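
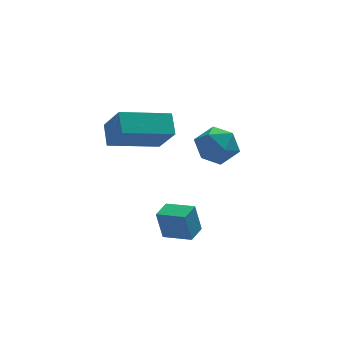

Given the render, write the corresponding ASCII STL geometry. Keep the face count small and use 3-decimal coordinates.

solid 
facet normal -0.965 -0.107 0.239
outer loop
vertex 0.165 -0.447 -1.069
vertex 0.225 0.407 -0.442
vertex -0.249 0.499 -2.317
endloop
endfacet
facet normal -0.057 -0.805 -0.591
outer loop
vertex 1.855 0.733 -2.838
vertex 0.165 -0.447 -1.069
vertex -0.249 0.499 -2.317
endloop
endfacet
facet normal -0.965 -0.107 0.239
outer loop
vertex -0.249 0.499 -2.317
vertex 0.225 0.407 -0.442
vertex -0.189 1.352 -1.691
endloop
endfacet
facet normal -0.256 0.584 -0.771
outer loop
vertex -0.189 1.352 -1.691
vertex 1.855 0.733 -2.838
vertex -0.249 0.499 -2.317
endloop
endfacet
facet normal 0.256 -0.584 0.771
outer loop
vertex 0.165 -0.447 -1.069
vertex 2.329 0.641 -0.963
vertex 0.225 0.407 -0.442
endloop
endfacet
facet normal -0.056 -0.805 -0.591
outer loop
vertex 2.269 -0.212 -1.589
vertex 0.165 -0.447 -1.069
vertex 1.855 0.733 -2.838
endloop
endfacet
facet normal 0.256 -0.584 0.771
outer loop
vertex 2.269 -0.212 -1.589
vertex 2.329 0.641 -0.963
vertex 0.165 -0.447 -1.069
endloop
endfacet
facet normal 0.057 0.805 0.590
outer loop
vertex 0.225 0.407 -0.442
vertex 2.329 0.641 -0.963
vertex -0.189 1.352 -1.691
endloop
endfacet
facet normal -0.256 0.584 -0.771
outer loop
vertex 1.915 1.587 -2.211
vertex 1.855 0.733 -2.838
vertex -0.189 1.352 -1.691
endloop
endfacet
facet normal 0.056 0.805 0.591
outer loop
vertex -0.189 1.352 -1.691
vertex 2.329 0.641 -0.963
vertex 1.915 1.587 -2.211
endloop
endfacet
facet normal 0.965 0.107 -0.239
outer loop
vertex 1.915 1.587 -2.211
vertex 2.269 -0.212 -1.589
vertex 1.855 0.733 -2.838
endloop
endfacet
facet normal 0.965 0.107 -0.239
outer loop
vertex 2.329 0.641 -0.963
vertex 2.269 -0.212 -1.589
vertex 1.915 1.587 -2.211
endloop
endfacet
facet normal 0.305 0.934 0.185
outer loop
vertex 3.344 -1.159 -1.525
vertex 3.455 -1.376 -0.611
vertex 4.174 -1.491 -1.215
endloop
endfacet
facet normal 0.474 0.739 -0.478
outer loop
vertex 3.344 -1.159 -1.525
vertex 4.174 -1.491 -1.215
vertex 3.82 -1.796 -2.037
endloop
endfacet
facet normal -0.128 0.562 -0.817
outer loop
vertex 3.344 -1.159 -1.525
vertex 3.82 -1.796 -2.037
vertex 2.881 -1.871 -1.942
endloop
endfacet
facet normal -0.671 0.648 -0.361
outer loop
vertex 3.344 -1.159 -1.525
vertex 2.881 -1.871 -1.942
vertex 2.656 -1.612 -1.06
endloop
endfacet
facet normal -0.404 0.878 0.257
outer loop
vertex 3.344 -1.159 -1.525
vertex 2.656 -1.612 -1.06
vertex 3.455 -1.376 -0.611
endloop
endfacet
facet normal 0.885 0.156 -0.439
outer loop
vertex 3.82 -1.796 -2.037
vertex 4.174 -1.491 -1.215
vertex 4.224 -2.408 -1.44
endloop
endfacet
facet normal 0.610 0.473 0.636
outer loop
vertex 4.174 -1.491 -1.215
vertex 3.455 -1.376 -0.611
vertex 3.999 -2.149 -0.558
endloop
endfacet
facet normal -0.536 0.381 0.753
outer loop
vertex 3.455 -1.376 -0.611
vertex 2.656 -1.612 -1.06
vertex 3.06 -2.224 -0.463
endloop
endfacet
facet normal -0.968 0.008 -0.249
outer loop
vertex 2.656 -1.612 -1.06
vertex 2.881 -1.871 -1.942
vertex 2.706 -2.529 -1.285
endloop
endfacet
facet normal -0.089 -0.131 -0.987
outer loop
vertex 2.881 -1.871 -1.942
vertex 3.82 -1.796 -2.037
vertex 3.425 -2.644 -1.889
endloop
endfacet
facet normal 0.671 -0.648 0.361
outer loop
vertex 3.536 -2.861 -0.975
vertex 4.224 -2.408 -1.44
vertex 3.999 -2.149 -0.558
endloop
endfacet
facet normal 0.128 -0.562 0.817
outer loop
vertex 3.536 -2.861 -0.975
vertex 3.999 -2.149 -0.558
vertex 3.06 -2.224 -0.463
endloop
endfacet
facet normal -0.474 -0.739 0.478
outer loop
vertex 3.536 -2.861 -0.975
vertex 3.06 -2.224 -0.463
vertex 2.706 -2.529 -1.285
endloop
endfacet
facet normal -0.305 -0.934 -0.185
outer loop
vertex 3.536 -2.861 -0.975
vertex 2.706 -2.529 -1.285
vertex 3.425 -2.644 -1.889
endloop
endfacet
facet normal 0.404 -0.878 -0.257
outer loop
vertex 3.536 -2.861 -0.975
vertex 3.425 -2.644 -1.889
vertex 4.224 -2.408 -1.44
endloop
endfacet
facet normal 0.968 -0.008 0.249
outer loop
vertex 3.999 -2.149 -0.558
vertex 4.224 -2.408 -1.44
vertex 4.174 -1.491 -1.215
endloop
endfacet
facet normal 0.089 0.131 0.987
outer loop
vertex 3.06 -2.224 -0.463
vertex 3.999 -2.149 -0.558
vertex 3.455 -1.376 -0.611
endloop
endfacet
facet normal -0.885 -0.156 0.439
outer loop
vertex 2.706 -2.529 -1.285
vertex 3.06 -2.224 -0.463
vertex 2.656 -1.612 -1.06
endloop
endfacet
facet normal -0.610 -0.473 -0.636
outer loop
vertex 3.425 -2.644 -1.889
vertex 2.706 -2.529 -1.285
vertex 2.881 -1.871 -1.942
endloop
endfacet
facet normal 0.536 -0.381 -0.753
outer loop
vertex 4.224 -2.408 -1.44
vertex 3.425 -2.644 -1.889
vertex 3.82 -1.796 -2.037
endloop
endfacet
facet normal -0.758 0.623 -0.192
outer loop
vertex 0.707 -3.857 -3.382
vertex 1.232 -3.203 -3.333
vertex 0.938 -3.95 -4.597
endloop
endfacet
facet normal -0.624 -0.779 -0.059
outer loop
vertex 1.848 -4.697 -4.367
vertex 0.707 -3.857 -3.382
vertex 0.938 -3.95 -4.597
endloop
endfacet
facet normal -0.759 0.622 -0.191
outer loop
vertex 0.938 -3.95 -4.597
vertex 1.232 -3.203 -3.333
vertex 1.462 -3.296 -4.548
endloop
endfacet
facet normal 0.186 -0.075 -0.980
outer loop
vertex 1.462 -3.296 -4.548
vertex 1.848 -4.697 -4.367
vertex 0.938 -3.95 -4.597
endloop
endfacet
facet normal -0.186 0.076 0.980
outer loop
vertex 0.707 -3.857 -3.382
vertex 2.142 -3.95 -3.103
vertex 1.232 -3.203 -3.333
endloop
endfacet
facet normal -0.624 -0.779 -0.059
outer loop
vertex 1.618 -4.604 -3.152
vertex 0.707 -3.857 -3.382
vertex 1.848 -4.697 -4.367
endloop
endfacet
facet normal -0.186 0.075 0.980
outer loop
vertex 1.618 -4.604 -3.152
vertex 2.142 -3.95 -3.103
vertex 0.707 -3.857 -3.382
endloop
endfacet
facet normal 0.625 0.779 0.059
outer loop
vertex 1.232 -3.203 -3.333
vertex 2.142 -3.95 -3.103
vertex 1.462 -3.296 -4.548
endloop
endfacet
facet normal 0.185 -0.075 -0.980
outer loop
vertex 2.373 -4.043 -4.318
vertex 1.848 -4.697 -4.367
vertex 1.462 -3.296 -4.548
endloop
endfacet
facet normal 0.624 0.779 0.059
outer loop
vertex 1.462 -3.296 -4.548
vertex 2.142 -3.95 -3.103
vertex 2.373 -4.043 -4.318
endloop
endfacet
facet normal 0.758 -0.623 0.191
outer loop
vertex 2.373 -4.043 -4.318
vertex 1.618 -4.604 -3.152
vertex 1.848 -4.697 -4.367
endloop
endfacet
facet normal 0.759 -0.622 0.192
outer loop
vertex 2.142 -3.95 -3.103
vertex 1.618 -4.604 -3.152
vertex 2.373 -4.043 -4.318
endloop
endfacet

endsolid


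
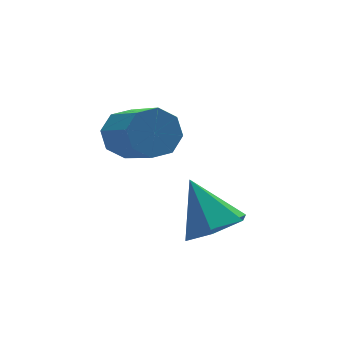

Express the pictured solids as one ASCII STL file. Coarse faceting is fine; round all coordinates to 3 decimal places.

solid 
facet normal 0.016 0.805 -0.592
outer loop
vertex -1.03 3.814 0.829
vertex -1.337 3.419 0.284
vertex -1.596 3.833 0.84
endloop
endfacet
facet normal 0.036 0.592 0.805
outer loop
vertex -1.03 3.814 0.829
vertex -1.596 3.833 0.84
vertex -1.056 2.356 1.901
endloop
endfacet
facet normal 0.036 0.592 0.805
outer loop
vertex -1.056 2.356 1.901
vertex -1.596 3.833 0.84
vertex -1.622 2.375 1.912
endloop
endfacet
facet normal -0.016 -0.805 0.592
outer loop
vertex -1.056 2.356 1.901
vertex -1.622 2.375 1.912
vertex -1.363 1.961 1.356
endloop
endfacet
facet normal 0.014 0.805 -0.593
outer loop
vertex -1.596 3.833 0.84
vertex -1.337 3.419 0.284
vertex -2.01 3.609 0.526
endloop
endfacet
facet normal -0.682 0.441 0.584
outer loop
vertex -1.596 3.833 0.84
vertex -2.01 3.609 0.526
vertex -1.622 2.375 1.912
endloop
endfacet
facet normal -0.682 0.441 0.584
outer loop
vertex -1.622 2.375 1.912
vertex -2.01 3.609 0.526
vertex -2.036 2.151 1.598
endloop
endfacet
facet normal -0.014 -0.805 0.593
outer loop
vertex -1.622 2.375 1.912
vertex -2.036 2.151 1.598
vertex -1.363 1.961 1.356
endloop
endfacet
facet normal 0.014 0.806 -0.592
outer loop
vertex -2.01 3.609 0.526
vertex -1.337 3.419 0.284
vertex -2.03 3.274 0.07
endloop
endfacet
facet normal -0.999 0.032 0.020
outer loop
vertex -2.01 3.609 0.526
vertex -2.03 3.274 0.07
vertex -2.036 2.151 1.598
endloop
endfacet
facet normal -0.999 0.032 0.020
outer loop
vertex -2.036 2.151 1.598
vertex -2.03 3.274 0.07
vertex -2.056 1.816 1.141
endloop
endfacet
facet normal -0.015 -0.806 0.592
outer loop
vertex -2.036 2.151 1.598
vertex -2.056 1.816 1.141
vertex -1.363 1.961 1.356
endloop
endfacet
facet normal 0.014 0.806 -0.592
outer loop
vertex -2.03 3.274 0.07
vertex -1.337 3.419 0.284
vertex -1.644 3.024 -0.261
endloop
endfacet
facet normal -0.732 -0.395 -0.555
outer loop
vertex -2.03 3.274 0.07
vertex -1.644 3.024 -0.261
vertex -2.056 1.816 1.141
endloop
endfacet
facet normal -0.731 -0.396 -0.556
outer loop
vertex -2.056 1.816 1.141
vertex -1.644 3.024 -0.261
vertex -1.67 1.566 0.811
endloop
endfacet
facet normal -0.015 -0.806 0.592
outer loop
vertex -2.056 1.816 1.141
vertex -1.67 1.566 0.811
vertex -1.363 1.961 1.356
endloop
endfacet
facet normal 0.016 0.805 -0.592
outer loop
vertex -1.644 3.024 -0.261
vertex -1.337 3.419 0.284
vertex -1.078 3.005 -0.272
endloop
endfacet
facet normal -0.036 -0.592 -0.805
outer loop
vertex -1.644 3.024 -0.261
vertex -1.078 3.005 -0.272
vertex -1.67 1.566 0.811
endloop
endfacet
facet normal -0.036 -0.592 -0.805
outer loop
vertex -1.67 1.566 0.811
vertex -1.078 3.005 -0.272
vertex -1.104 1.547 0.8
endloop
endfacet
facet normal -0.016 -0.805 0.592
outer loop
vertex -1.67 1.566 0.811
vertex -1.104 1.547 0.8
vertex -1.363 1.961 1.356
endloop
endfacet
facet normal 0.014 0.805 -0.593
outer loop
vertex -1.078 3.005 -0.272
vertex -1.337 3.419 0.284
vertex -0.664 3.229 0.042
endloop
endfacet
facet normal 0.682 -0.441 -0.584
outer loop
vertex -1.078 3.005 -0.272
vertex -0.664 3.229 0.042
vertex -1.104 1.547 0.8
endloop
endfacet
facet normal 0.682 -0.441 -0.584
outer loop
vertex -1.104 1.547 0.8
vertex -0.664 3.229 0.042
vertex -0.69 1.771 1.114
endloop
endfacet
facet normal -0.014 -0.805 0.593
outer loop
vertex -1.104 1.547 0.8
vertex -0.69 1.771 1.114
vertex -1.363 1.961 1.356
endloop
endfacet
facet normal 0.015 0.806 -0.592
outer loop
vertex -0.664 3.229 0.042
vertex -1.337 3.419 0.284
vertex -0.644 3.564 0.499
endloop
endfacet
facet normal 0.999 -0.032 -0.020
outer loop
vertex -0.664 3.229 0.042
vertex -0.644 3.564 0.499
vertex -0.69 1.771 1.114
endloop
endfacet
facet normal 0.999 -0.032 -0.020
outer loop
vertex -0.69 1.771 1.114
vertex -0.644 3.564 0.499
vertex -0.67 2.106 1.57
endloop
endfacet
facet normal -0.014 -0.806 0.592
outer loop
vertex -0.69 1.771 1.114
vertex -0.67 2.106 1.57
vertex -1.363 1.961 1.356
endloop
endfacet
facet normal 0.015 0.806 -0.592
outer loop
vertex -0.644 3.564 0.499
vertex -1.337 3.419 0.284
vertex -1.03 3.814 0.829
endloop
endfacet
facet normal 0.731 0.395 0.556
outer loop
vertex -0.644 3.564 0.499
vertex -1.03 3.814 0.829
vertex -0.67 2.106 1.57
endloop
endfacet
facet normal 0.732 0.395 0.555
outer loop
vertex -0.67 2.106 1.57
vertex -1.03 3.814 0.829
vertex -1.056 2.356 1.901
endloop
endfacet
facet normal -0.014 -0.806 0.592
outer loop
vertex -0.67 2.106 1.57
vertex -1.056 2.356 1.901
vertex -1.363 1.961 1.356
endloop
endfacet
facet normal 0.114 -0.639 -0.761
outer loop
vertex -0.12 0.956 -1.845
vertex -0.571 0.345 -1.4
vertex -0.994 0.903 -1.932
endloop
endfacet
facet normal -0.035 0.970 -0.240
outer loop
vertex -0.12 0.956 -1.845
vertex -0.994 0.903 -1.932
vertex -0.749 1.335 -0.22
endloop
endfacet
facet normal 0.114 -0.639 -0.761
outer loop
vertex -0.994 0.903 -1.932
vertex -0.571 0.345 -1.4
vertex -1.445 0.292 -1.487
endloop
endfacet
facet normal -0.814 0.580 -0.030
outer loop
vertex -0.994 0.903 -1.932
vertex -1.445 0.292 -1.487
vertex -0.749 1.335 -0.22
endloop
endfacet
facet normal 0.114 -0.639 -0.761
outer loop
vertex -1.445 0.292 -1.487
vertex -0.571 0.345 -1.4
vertex -1.022 -0.266 -0.955
endloop
endfacet
facet normal -0.831 -0.109 0.546
outer loop
vertex -1.445 0.292 -1.487
vertex -1.022 -0.266 -0.955
vertex -0.749 1.335 -0.22
endloop
endfacet
facet normal 0.115 -0.639 -0.761
outer loop
vertex -1.022 -0.266 -0.955
vertex -0.571 0.345 -1.4
vertex -0.148 -0.213 -0.867
endloop
endfacet
facet normal -0.067 -0.407 0.911
outer loop
vertex -1.022 -0.266 -0.955
vertex -0.148 -0.213 -0.867
vertex -0.749 1.335 -0.22
endloop
endfacet
facet normal 0.115 -0.639 -0.761
outer loop
vertex -0.148 -0.213 -0.867
vertex -0.571 0.345 -1.4
vertex 0.303 0.398 -1.312
endloop
endfacet
facet normal 0.713 -0.016 0.701
outer loop
vertex -0.148 -0.213 -0.867
vertex 0.303 0.398 -1.312
vertex -0.749 1.335 -0.22
endloop
endfacet
facet normal 0.115 -0.639 -0.761
outer loop
vertex 0.303 0.398 -1.312
vertex -0.571 0.345 -1.4
vertex -0.12 0.956 -1.845
endloop
endfacet
facet normal 0.729 0.673 0.125
outer loop
vertex 0.303 0.398 -1.312
vertex -0.12 0.956 -1.845
vertex -0.749 1.335 -0.22
endloop
endfacet

endsolid


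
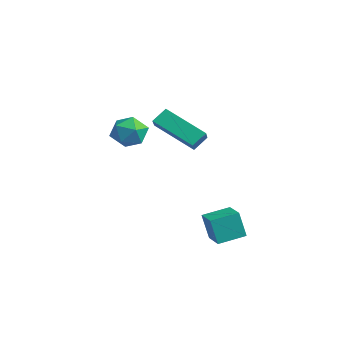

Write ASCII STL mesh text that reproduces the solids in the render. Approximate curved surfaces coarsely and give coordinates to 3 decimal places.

solid 
facet normal -0.977 0.165 -0.136
outer loop
vertex 2.418 -2.935 -0.909
vertex 2.59 -1.705 -0.648
vertex 2.635 -2.697 -2.179
endloop
endfacet
facet normal -0.135 -0.969 -0.205
outer loop
vertex 3.69 -2.875 -2.032
vertex 2.418 -2.935 -0.909
vertex 2.635 -2.697 -2.179
endloop
endfacet
facet normal -0.977 0.165 -0.136
outer loop
vertex 2.635 -2.697 -2.179
vertex 2.59 -1.705 -0.648
vertex 2.807 -1.466 -1.918
endloop
endfacet
facet normal 0.166 0.182 -0.969
outer loop
vertex 2.807 -1.466 -1.918
vertex 3.69 -2.875 -2.032
vertex 2.635 -2.697 -2.179
endloop
endfacet
facet normal -0.166 -0.182 0.969
outer loop
vertex 2.418 -2.935 -0.909
vertex 3.645 -1.883 -0.501
vertex 2.59 -1.705 -0.648
endloop
endfacet
facet normal -0.136 -0.969 -0.206
outer loop
vertex 3.473 -3.114 -0.762
vertex 2.418 -2.935 -0.909
vertex 3.69 -2.875 -2.032
endloop
endfacet
facet normal -0.166 -0.182 0.969
outer loop
vertex 3.473 -3.114 -0.762
vertex 3.645 -1.883 -0.501
vertex 2.418 -2.935 -0.909
endloop
endfacet
facet normal 0.135 0.969 0.205
outer loop
vertex 2.59 -1.705 -0.648
vertex 3.645 -1.883 -0.501
vertex 2.807 -1.466 -1.918
endloop
endfacet
facet normal 0.166 0.182 -0.969
outer loop
vertex 3.862 -1.645 -1.771
vertex 3.69 -2.875 -2.032
vertex 2.807 -1.466 -1.918
endloop
endfacet
facet normal 0.136 0.969 0.205
outer loop
vertex 2.807 -1.466 -1.918
vertex 3.645 -1.883 -0.501
vertex 3.862 -1.645 -1.771
endloop
endfacet
facet normal 0.977 -0.165 0.136
outer loop
vertex 3.862 -1.645 -1.771
vertex 3.473 -3.114 -0.762
vertex 3.69 -2.875 -2.032
endloop
endfacet
facet normal 0.977 -0.165 0.136
outer loop
vertex 3.645 -1.883 -0.501
vertex 3.473 -3.114 -0.762
vertex 3.862 -1.645 -1.771
endloop
endfacet
facet normal -0.678 0.667 -0.310
outer loop
vertex -2.439 -3.172 1.776
vertex -3.105 -3.782 1.92
vertex -2.852 -3.213 2.591
endloop
endfacet
facet normal -0.119 0.993 -0.010
outer loop
vertex -2.439 -3.172 1.776
vertex -2.852 -3.213 2.591
vertex -1.945 -3.105 2.543
endloop
endfacet
facet normal 0.467 0.802 -0.371
outer loop
vertex -2.439 -3.172 1.776
vertex -1.945 -3.105 2.543
vertex -1.637 -3.608 1.843
endloop
endfacet
facet normal 0.270 0.359 -0.893
outer loop
vertex -2.439 -3.172 1.776
vertex -1.637 -3.608 1.843
vertex -2.354 -4.026 1.458
endloop
endfacet
facet normal -0.437 0.275 -0.856
outer loop
vertex -2.439 -3.172 1.776
vertex -2.354 -4.026 1.458
vertex -3.105 -3.782 1.92
endloop
endfacet
facet normal -0.055 0.751 0.658
outer loop
vertex -1.945 -3.105 2.543
vertex -2.852 -3.213 2.591
vertex -2.306 -3.674 3.162
endloop
endfacet
facet normal -0.959 0.223 0.173
outer loop
vertex -2.852 -3.213 2.591
vertex -3.105 -3.782 1.92
vertex -3.023 -4.092 2.777
endloop
endfacet
facet normal -0.571 -0.411 -0.711
outer loop
vertex -3.105 -3.782 1.92
vertex -2.354 -4.026 1.458
vertex -2.715 -4.595 2.077
endloop
endfacet
facet normal 0.574 -0.275 -0.771
outer loop
vertex -2.354 -4.026 1.458
vertex -1.637 -3.608 1.843
vertex -1.808 -4.487 2.029
endloop
endfacet
facet normal 0.893 0.443 0.075
outer loop
vertex -1.637 -3.608 1.843
vertex -1.945 -3.105 2.543
vertex -1.555 -3.918 2.7
endloop
endfacet
facet normal -0.270 -0.359 0.893
outer loop
vertex -2.221 -4.528 2.844
vertex -2.306 -3.674 3.162
vertex -3.023 -4.092 2.777
endloop
endfacet
facet normal -0.467 -0.802 0.371
outer loop
vertex -2.221 -4.528 2.844
vertex -3.023 -4.092 2.777
vertex -2.715 -4.595 2.077
endloop
endfacet
facet normal 0.119 -0.993 0.010
outer loop
vertex -2.221 -4.528 2.844
vertex -2.715 -4.595 2.077
vertex -1.808 -4.487 2.029
endloop
endfacet
facet normal 0.678 -0.667 0.310
outer loop
vertex -2.221 -4.528 2.844
vertex -1.808 -4.487 2.029
vertex -1.555 -3.918 2.7
endloop
endfacet
facet normal 0.437 -0.275 0.856
outer loop
vertex -2.221 -4.528 2.844
vertex -1.555 -3.918 2.7
vertex -2.306 -3.674 3.162
endloop
endfacet
facet normal -0.574 0.275 0.771
outer loop
vertex -3.023 -4.092 2.777
vertex -2.306 -3.674 3.162
vertex -2.852 -3.213 2.591
endloop
endfacet
facet normal -0.893 -0.443 -0.075
outer loop
vertex -2.715 -4.595 2.077
vertex -3.023 -4.092 2.777
vertex -3.105 -3.782 1.92
endloop
endfacet
facet normal 0.055 -0.751 -0.658
outer loop
vertex -1.808 -4.487 2.029
vertex -2.715 -4.595 2.077
vertex -2.354 -4.026 1.458
endloop
endfacet
facet normal 0.959 -0.223 -0.173
outer loop
vertex -1.555 -3.918 2.7
vertex -1.808 -4.487 2.029
vertex -1.637 -3.608 1.843
endloop
endfacet
facet normal 0.571 0.411 0.711
outer loop
vertex -2.306 -3.674 3.162
vertex -1.555 -3.918 2.7
vertex -1.945 -3.105 2.543
endloop
endfacet
facet normal -0.669 0.441 -0.599
outer loop
vertex -0.571 -2.926 3.837
vertex 1.02 -1.91 2.809
vertex -0.509 -3.582 3.284
endloop
endfacet
facet normal -0.740 -0.473 0.478
outer loop
vertex 0.08 -3.97 3.811
vertex -0.571 -2.926 3.837
vertex -0.509 -3.582 3.284
endloop
endfacet
facet normal -0.669 0.441 -0.599
outer loop
vertex -0.509 -3.582 3.284
vertex 1.02 -1.91 2.809
vertex 1.082 -2.566 2.256
endloop
endfacet
facet normal 0.072 -0.763 -0.642
outer loop
vertex 1.082 -2.566 2.256
vertex 0.08 -3.97 3.811
vertex -0.509 -3.582 3.284
endloop
endfacet
facet normal -0.072 0.763 0.642
outer loop
vertex -0.571 -2.926 3.837
vertex 1.609 -2.298 3.336
vertex 1.02 -1.91 2.809
endloop
endfacet
facet normal -0.740 -0.473 0.478
outer loop
vertex 0.018 -3.314 4.364
vertex -0.571 -2.926 3.837
vertex 0.08 -3.97 3.811
endloop
endfacet
facet normal -0.072 0.763 0.642
outer loop
vertex 0.018 -3.314 4.364
vertex 1.609 -2.298 3.336
vertex -0.571 -2.926 3.837
endloop
endfacet
facet normal 0.740 0.473 -0.478
outer loop
vertex 1.02 -1.91 2.809
vertex 1.609 -2.298 3.336
vertex 1.082 -2.566 2.256
endloop
endfacet
facet normal 0.072 -0.763 -0.642
outer loop
vertex 1.671 -2.954 2.783
vertex 0.08 -3.97 3.811
vertex 1.082 -2.566 2.256
endloop
endfacet
facet normal 0.740 0.473 -0.478
outer loop
vertex 1.082 -2.566 2.256
vertex 1.609 -2.298 3.336
vertex 1.671 -2.954 2.783
endloop
endfacet
facet normal 0.669 -0.441 0.599
outer loop
vertex 1.671 -2.954 2.783
vertex 0.018 -3.314 4.364
vertex 0.08 -3.97 3.811
endloop
endfacet
facet normal 0.669 -0.441 0.599
outer loop
vertex 1.609 -2.298 3.336
vertex 0.018 -3.314 4.364
vertex 1.671 -2.954 2.783
endloop
endfacet

endsolid


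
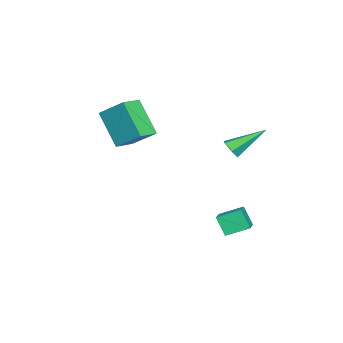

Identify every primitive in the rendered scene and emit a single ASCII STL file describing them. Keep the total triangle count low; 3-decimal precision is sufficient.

solid 
facet normal 0.351 -0.759 -0.549
outer loop
vertex 0.8 1.193 1.791
vertex 0.248 1.045 1.643
vertex 0.551 1.426 1.31
endloop
endfacet
facet normal 0.723 0.690 -0.040
outer loop
vertex 0.8 1.193 1.791
vertex 0.551 1.426 1.31
vertex -0.448 2.555 2.737
endloop
endfacet
facet normal 0.349 -0.759 -0.550
outer loop
vertex 0.551 1.426 1.31
vertex 0.248 1.045 1.643
vertex -0.001 1.279 1.162
endloop
endfacet
facet normal -0.035 0.772 -0.635
outer loop
vertex 0.551 1.426 1.31
vertex -0.001 1.279 1.162
vertex -0.448 2.555 2.737
endloop
endfacet
facet normal 0.349 -0.759 -0.550
outer loop
vertex -0.001 1.279 1.162
vertex 0.248 1.045 1.643
vertex -0.304 0.898 1.495
endloop
endfacet
facet normal -0.846 0.271 -0.460
outer loop
vertex -0.001 1.279 1.162
vertex -0.304 0.898 1.495
vertex -0.448 2.555 2.737
endloop
endfacet
facet normal 0.349 -0.759 -0.550
outer loop
vertex -0.304 0.898 1.495
vertex 0.248 1.045 1.643
vertex -0.055 0.664 1.976
endloop
endfacet
facet normal -0.897 -0.312 0.313
outer loop
vertex -0.304 0.898 1.495
vertex -0.055 0.664 1.976
vertex -0.448 2.555 2.737
endloop
endfacet
facet normal 0.349 -0.759 -0.550
outer loop
vertex -0.055 0.664 1.976
vertex 0.248 1.045 1.643
vertex 0.497 0.811 2.124
endloop
endfacet
facet normal -0.139 -0.394 0.908
outer loop
vertex -0.055 0.664 1.976
vertex 0.497 0.811 2.124
vertex -0.448 2.555 2.737
endloop
endfacet
facet normal 0.351 -0.758 -0.550
outer loop
vertex 0.497 0.811 2.124
vertex 0.248 1.045 1.643
vertex 0.8 1.193 1.791
endloop
endfacet
facet normal 0.672 0.106 0.733
outer loop
vertex 0.497 0.811 2.124
vertex 0.8 1.193 1.791
vertex -0.448 2.555 2.737
endloop
endfacet
facet normal -0.416 -0.484 0.770
outer loop
vertex 0.948 -3.823 4.459
vertex -0.092 -3.324 4.211
vertex 0.584 -5.072 3.477
endloop
endfacet
facet normal 0.882 -0.422 0.210
outer loop
vertex 1.472 -4.036 1.829
vertex 0.948 -3.823 4.459
vertex 0.584 -5.072 3.477
endloop
endfacet
facet normal -0.415 -0.484 0.770
outer loop
vertex 0.584 -5.072 3.477
vertex -0.092 -3.324 4.211
vertex -0.457 -4.573 3.229
endloop
endfacet
facet normal -0.224 -0.766 -0.602
outer loop
vertex -0.457 -4.573 3.229
vertex 1.472 -4.036 1.829
vertex 0.584 -5.072 3.477
endloop
endfacet
facet normal 0.224 0.766 0.602
outer loop
vertex 0.948 -3.823 4.459
vertex 0.796 -2.288 2.563
vertex -0.092 -3.324 4.211
endloop
endfacet
facet normal 0.882 -0.423 0.210
outer loop
vertex 1.837 -2.787 2.811
vertex 0.948 -3.823 4.459
vertex 1.472 -4.036 1.829
endloop
endfacet
facet normal 0.224 0.766 0.602
outer loop
vertex 1.837 -2.787 2.811
vertex 0.796 -2.288 2.563
vertex 0.948 -3.823 4.459
endloop
endfacet
facet normal -0.882 0.422 -0.210
outer loop
vertex -0.092 -3.324 4.211
vertex 0.796 -2.288 2.563
vertex -0.457 -4.573 3.229
endloop
endfacet
facet normal -0.224 -0.766 -0.602
outer loop
vertex 0.432 -3.537 1.581
vertex 1.472 -4.036 1.829
vertex -0.457 -4.573 3.229
endloop
endfacet
facet normal -0.882 0.422 -0.210
outer loop
vertex -0.457 -4.573 3.229
vertex 0.796 -2.288 2.563
vertex 0.432 -3.537 1.581
endloop
endfacet
facet normal 0.416 0.484 -0.770
outer loop
vertex 0.432 -3.537 1.581
vertex 1.837 -2.787 2.811
vertex 1.472 -4.036 1.829
endloop
endfacet
facet normal 0.416 0.484 -0.770
outer loop
vertex 0.796 -2.288 2.563
vertex 1.837 -2.787 2.811
vertex 0.432 -3.537 1.581
endloop
endfacet
facet normal -0.284 -0.443 0.851
outer loop
vertex 2.834 0.917 -1.469
vertex 2.552 1.997 -1.001
vertex 1.514 0.791 -1.975
endloop
endfacet
facet normal 0.234 -0.892 -0.387
outer loop
vertex 1.828 1.283 -2.919
vertex 2.834 0.917 -1.469
vertex 1.514 0.791 -1.975
endloop
endfacet
facet normal -0.284 -0.443 0.851
outer loop
vertex 1.514 0.791 -1.975
vertex 2.552 1.997 -1.001
vertex 1.231 1.871 -1.507
endloop
endfacet
facet normal -0.930 -0.089 -0.356
outer loop
vertex 1.231 1.871 -1.507
vertex 1.828 1.283 -2.919
vertex 1.514 0.791 -1.975
endloop
endfacet
facet normal 0.930 0.089 0.356
outer loop
vertex 2.834 0.917 -1.469
vertex 2.866 2.489 -1.945
vertex 2.552 1.997 -1.001
endloop
endfacet
facet normal 0.233 -0.892 -0.387
outer loop
vertex 3.149 1.409 -2.413
vertex 2.834 0.917 -1.469
vertex 1.828 1.283 -2.919
endloop
endfacet
facet normal 0.930 0.089 0.357
outer loop
vertex 3.149 1.409 -2.413
vertex 2.866 2.489 -1.945
vertex 2.834 0.917 -1.469
endloop
endfacet
facet normal -0.233 0.892 0.387
outer loop
vertex 2.552 1.997 -1.001
vertex 2.866 2.489 -1.945
vertex 1.231 1.871 -1.507
endloop
endfacet
facet normal -0.930 -0.088 -0.356
outer loop
vertex 1.546 2.363 -2.451
vertex 1.828 1.283 -2.919
vertex 1.231 1.871 -1.507
endloop
endfacet
facet normal -0.233 0.892 0.387
outer loop
vertex 1.231 1.871 -1.507
vertex 2.866 2.489 -1.945
vertex 1.546 2.363 -2.451
endloop
endfacet
facet normal 0.284 0.443 -0.851
outer loop
vertex 1.546 2.363 -2.451
vertex 3.149 1.409 -2.413
vertex 1.828 1.283 -2.919
endloop
endfacet
facet normal 0.284 0.443 -0.850
outer loop
vertex 2.866 2.489 -1.945
vertex 3.149 1.409 -2.413
vertex 1.546 2.363 -2.451
endloop
endfacet

endsolid


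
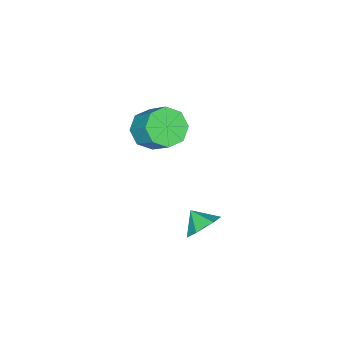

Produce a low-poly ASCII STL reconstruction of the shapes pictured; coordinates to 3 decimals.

solid 
facet normal 0.114 0.823 -0.556
outer loop
vertex 2.122 3.335 -4.207
vertex 1.348 3.66 -3.884
vertex 2.122 3.839 -3.461
endloop
endfacet
facet normal 0.721 -0.574 0.388
outer loop
vertex 2.122 3.335 -4.207
vertex 2.122 3.839 -3.461
vertex 1.232 2.82 -3.316
endloop
endfacet
facet normal 0.114 0.823 -0.556
outer loop
vertex 2.122 3.839 -3.461
vertex 1.348 3.66 -3.884
vertex 1.347 4.164 -3.138
endloop
endfacet
facet normal 0.325 -0.151 0.933
outer loop
vertex 2.122 3.839 -3.461
vertex 1.347 4.164 -3.138
vertex 1.232 2.82 -3.316
endloop
endfacet
facet normal 0.114 0.823 -0.556
outer loop
vertex 1.347 4.164 -3.138
vertex 1.348 3.66 -3.884
vertex 0.573 3.985 -3.561
endloop
endfacet
facet normal -0.464 -0.077 0.882
outer loop
vertex 1.347 4.164 -3.138
vertex 0.573 3.985 -3.561
vertex 1.232 2.82 -3.316
endloop
endfacet
facet normal 0.113 0.823 -0.557
outer loop
vertex 0.573 3.985 -3.561
vertex 1.348 3.66 -3.884
vertex 0.574 3.48 -4.306
endloop
endfacet
facet normal -0.858 -0.425 0.287
outer loop
vertex 0.573 3.985 -3.561
vertex 0.574 3.48 -4.306
vertex 1.232 2.82 -3.316
endloop
endfacet
facet normal 0.112 0.823 -0.557
outer loop
vertex 0.574 3.48 -4.306
vertex 1.348 3.66 -3.884
vertex 1.348 3.156 -4.629
endloop
endfacet
facet normal -0.463 -0.848 -0.258
outer loop
vertex 0.574 3.48 -4.306
vertex 1.348 3.156 -4.629
vertex 1.232 2.82 -3.316
endloop
endfacet
facet normal 0.113 0.823 -0.557
outer loop
vertex 1.348 3.156 -4.629
vertex 1.348 3.66 -3.884
vertex 2.122 3.335 -4.207
endloop
endfacet
facet normal 0.326 -0.922 -0.207
outer loop
vertex 1.348 3.156 -4.629
vertex 2.122 3.335 -4.207
vertex 1.232 2.82 -3.316
endloop
endfacet
facet normal -0.174 -0.685 -0.708
outer loop
vertex -1.522 -2.549 -4.369
vertex -2.575 -2.569 -4.09
vertex -1.976 -1.993 -4.795
endloop
endfacet
facet normal 0.821 0.296 -0.489
outer loop
vertex -1.522 -2.549 -4.369
vertex -1.976 -1.993 -4.795
vertex -1.211 -1.331 -3.109
endloop
endfacet
facet normal 0.821 0.296 -0.489
outer loop
vertex -1.211 -1.331 -3.109
vertex -1.976 -1.993 -4.795
vertex -1.665 -0.775 -3.535
endloop
endfacet
facet normal 0.174 0.685 0.708
outer loop
vertex -1.211 -1.331 -3.109
vertex -1.665 -0.775 -3.535
vertex -2.265 -1.351 -2.83
endloop
endfacet
facet normal -0.174 -0.685 -0.708
outer loop
vertex -1.976 -1.993 -4.795
vertex -2.575 -2.569 -4.09
vertex -2.781 -1.775 -4.808
endloop
endfacet
facet normal 0.196 0.681 -0.706
outer loop
vertex -1.976 -1.993 -4.795
vertex -2.781 -1.775 -4.808
vertex -1.665 -0.775 -3.535
endloop
endfacet
facet normal 0.196 0.681 -0.706
outer loop
vertex -1.665 -0.775 -3.535
vertex -2.781 -1.775 -4.808
vertex -2.47 -0.556 -3.547
endloop
endfacet
facet normal 0.176 0.684 0.708
outer loop
vertex -1.665 -0.775 -3.535
vertex -2.47 -0.556 -3.547
vertex -2.265 -1.351 -2.83
endloop
endfacet
facet normal -0.175 -0.685 -0.707
outer loop
vertex -2.781 -1.775 -4.808
vertex -2.575 -2.569 -4.09
vertex -3.465 -2.021 -4.4
endloop
endfacet
facet normal -0.544 0.666 -0.510
outer loop
vertex -2.781 -1.775 -4.808
vertex -3.465 -2.021 -4.4
vertex -2.47 -0.556 -3.547
endloop
endfacet
facet normal -0.544 0.666 -0.510
outer loop
vertex -2.47 -0.556 -3.547
vertex -3.465 -2.021 -4.4
vertex -3.155 -0.803 -3.14
endloop
endfacet
facet normal 0.174 0.684 0.708
outer loop
vertex -2.47 -0.556 -3.547
vertex -3.155 -0.803 -3.14
vertex -2.265 -1.351 -2.83
endloop
endfacet
facet normal -0.174 -0.684 -0.708
outer loop
vertex -3.465 -2.021 -4.4
vertex -2.575 -2.569 -4.09
vertex -3.629 -2.589 -3.811
endloop
endfacet
facet normal -0.965 0.262 -0.016
outer loop
vertex -3.465 -2.021 -4.4
vertex -3.629 -2.589 -3.811
vertex -3.155 -0.803 -3.14
endloop
endfacet
facet normal -0.965 0.262 -0.015
outer loop
vertex -3.155 -0.803 -3.14
vertex -3.629 -2.589 -3.811
vertex -3.318 -1.371 -2.551
endloop
endfacet
facet normal 0.175 0.684 0.708
outer loop
vertex -3.155 -0.803 -3.14
vertex -3.318 -1.371 -2.551
vertex -2.265 -1.351 -2.83
endloop
endfacet
facet normal -0.174 -0.685 -0.708
outer loop
vertex -3.629 -2.589 -3.811
vertex -2.575 -2.569 -4.09
vertex -3.175 -3.145 -3.385
endloop
endfacet
facet normal -0.821 -0.296 0.489
outer loop
vertex -3.629 -2.589 -3.811
vertex -3.175 -3.145 -3.385
vertex -3.318 -1.371 -2.551
endloop
endfacet
facet normal -0.821 -0.296 0.489
outer loop
vertex -3.318 -1.371 -2.551
vertex -3.175 -3.145 -3.385
vertex -2.864 -1.927 -2.125
endloop
endfacet
facet normal 0.174 0.685 0.708
outer loop
vertex -3.318 -1.371 -2.551
vertex -2.864 -1.927 -2.125
vertex -2.265 -1.351 -2.83
endloop
endfacet
facet normal -0.176 -0.684 -0.708
outer loop
vertex -3.175 -3.145 -3.385
vertex -2.575 -2.569 -4.09
vertex -2.37 -3.364 -3.373
endloop
endfacet
facet normal -0.196 -0.681 0.706
outer loop
vertex -3.175 -3.145 -3.385
vertex -2.37 -3.364 -3.373
vertex -2.864 -1.927 -2.125
endloop
endfacet
facet normal -0.196 -0.681 0.706
outer loop
vertex -2.864 -1.927 -2.125
vertex -2.37 -3.364 -3.373
vertex -2.059 -2.145 -2.112
endloop
endfacet
facet normal 0.174 0.685 0.708
outer loop
vertex -2.864 -1.927 -2.125
vertex -2.059 -2.145 -2.112
vertex -2.265 -1.351 -2.83
endloop
endfacet
facet normal -0.174 -0.684 -0.708
outer loop
vertex -2.37 -3.364 -3.373
vertex -2.575 -2.569 -4.09
vertex -1.685 -3.117 -3.78
endloop
endfacet
facet normal 0.544 -0.667 0.510
outer loop
vertex -2.37 -3.364 -3.373
vertex -1.685 -3.117 -3.78
vertex -2.059 -2.145 -2.112
endloop
endfacet
facet normal 0.544 -0.666 0.510
outer loop
vertex -2.059 -2.145 -2.112
vertex -1.685 -3.117 -3.78
vertex -1.375 -1.899 -2.52
endloop
endfacet
facet normal 0.175 0.685 0.707
outer loop
vertex -2.059 -2.145 -2.112
vertex -1.375 -1.899 -2.52
vertex -2.265 -1.351 -2.83
endloop
endfacet
facet normal -0.175 -0.684 -0.708
outer loop
vertex -1.685 -3.117 -3.78
vertex -2.575 -2.569 -4.09
vertex -1.522 -2.549 -4.369
endloop
endfacet
facet normal 0.965 -0.261 0.015
outer loop
vertex -1.685 -3.117 -3.78
vertex -1.522 -2.549 -4.369
vertex -1.375 -1.899 -2.52
endloop
endfacet
facet normal 0.965 -0.262 0.016
outer loop
vertex -1.375 -1.899 -2.52
vertex -1.522 -2.549 -4.369
vertex -1.211 -1.331 -3.109
endloop
endfacet
facet normal 0.174 0.684 0.708
outer loop
vertex -1.375 -1.899 -2.52
vertex -1.211 -1.331 -3.109
vertex -2.265 -1.351 -2.83
endloop
endfacet

endsolid


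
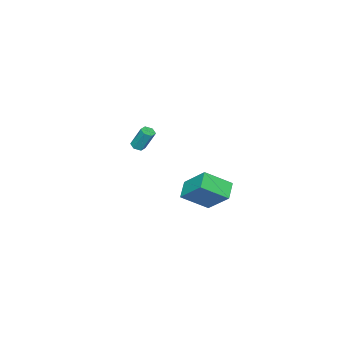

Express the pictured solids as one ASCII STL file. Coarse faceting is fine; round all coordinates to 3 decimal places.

solid 
facet normal 0.082 -0.436 -0.896
outer loop
vertex 0.524 -4.487 -0.27
vertex 0.237 -4.13 -0.47
vertex 0.733 -4.072 -0.453
endloop
endfacet
facet normal 0.905 -0.345 0.250
outer loop
vertex 0.524 -4.487 -0.27
vertex 0.733 -4.072 -0.453
vertex 0.39 -3.768 1.209
endloop
endfacet
facet normal 0.904 -0.347 0.250
outer loop
vertex 0.39 -3.768 1.209
vertex 0.733 -4.072 -0.453
vertex 0.6 -3.353 1.026
endloop
endfacet
facet normal -0.079 0.435 0.897
outer loop
vertex 0.39 -3.768 1.209
vertex 0.6 -3.353 1.026
vertex 0.103 -3.41 1.01
endloop
endfacet
facet normal 0.082 -0.435 -0.897
outer loop
vertex 0.733 -4.072 -0.453
vertex 0.237 -4.13 -0.47
vertex 0.446 -3.714 -0.653
endloop
endfacet
facet normal 0.815 0.546 -0.192
outer loop
vertex 0.733 -4.072 -0.453
vertex 0.446 -3.714 -0.653
vertex 0.6 -3.353 1.026
endloop
endfacet
facet normal 0.815 0.547 -0.192
outer loop
vertex 0.6 -3.353 1.026
vertex 0.446 -3.714 -0.653
vertex 0.313 -2.995 0.827
endloop
endfacet
facet normal -0.079 0.435 0.897
outer loop
vertex 0.6 -3.353 1.026
vertex 0.313 -2.995 0.827
vertex 0.103 -3.41 1.01
endloop
endfacet
facet normal 0.080 -0.435 -0.897
outer loop
vertex 0.446 -3.714 -0.653
vertex 0.237 -4.13 -0.47
vertex -0.05 -3.772 -0.669
endloop
endfacet
facet normal -0.090 0.893 -0.442
outer loop
vertex 0.446 -3.714 -0.653
vertex -0.05 -3.772 -0.669
vertex 0.313 -2.995 0.827
endloop
endfacet
facet normal -0.089 0.893 -0.442
outer loop
vertex 0.313 -2.995 0.827
vertex -0.05 -3.772 -0.669
vertex -0.184 -3.053 0.81
endloop
endfacet
facet normal -0.082 0.436 0.896
outer loop
vertex 0.313 -2.995 0.827
vertex -0.184 -3.053 0.81
vertex 0.103 -3.41 1.01
endloop
endfacet
facet normal 0.079 -0.435 -0.897
outer loop
vertex -0.05 -3.772 -0.669
vertex 0.237 -4.13 -0.47
vertex -0.26 -4.187 -0.486
endloop
endfacet
facet normal -0.904 0.347 -0.251
outer loop
vertex -0.05 -3.772 -0.669
vertex -0.26 -4.187 -0.486
vertex -0.184 -3.053 0.81
endloop
endfacet
facet normal -0.905 0.346 -0.249
outer loop
vertex -0.184 -3.053 0.81
vertex -0.26 -4.187 -0.486
vertex -0.393 -3.468 0.993
endloop
endfacet
facet normal -0.082 0.436 0.896
outer loop
vertex -0.184 -3.053 0.81
vertex -0.393 -3.468 0.993
vertex 0.103 -3.41 1.01
endloop
endfacet
facet normal 0.079 -0.435 -0.897
outer loop
vertex -0.26 -4.187 -0.486
vertex 0.237 -4.13 -0.47
vertex 0.027 -4.545 -0.287
endloop
endfacet
facet normal -0.815 -0.546 0.192
outer loop
vertex -0.26 -4.187 -0.486
vertex 0.027 -4.545 -0.287
vertex -0.393 -3.468 0.993
endloop
endfacet
facet normal -0.815 -0.546 0.192
outer loop
vertex -0.393 -3.468 0.993
vertex 0.027 -4.545 -0.287
vertex -0.106 -3.826 1.193
endloop
endfacet
facet normal -0.082 0.435 0.897
outer loop
vertex -0.393 -3.468 0.993
vertex -0.106 -3.826 1.193
vertex 0.103 -3.41 1.01
endloop
endfacet
facet normal 0.082 -0.436 -0.896
outer loop
vertex 0.027 -4.545 -0.287
vertex 0.237 -4.13 -0.47
vertex 0.524 -4.487 -0.27
endloop
endfacet
facet normal 0.089 -0.893 0.442
outer loop
vertex 0.027 -4.545 -0.287
vertex 0.524 -4.487 -0.27
vertex -0.106 -3.826 1.193
endloop
endfacet
facet normal 0.090 -0.892 0.442
outer loop
vertex -0.106 -3.826 1.193
vertex 0.524 -4.487 -0.27
vertex 0.39 -3.768 1.209
endloop
endfacet
facet normal -0.080 0.435 0.897
outer loop
vertex -0.106 -3.826 1.193
vertex 0.39 -3.768 1.209
vertex 0.103 -3.41 1.01
endloop
endfacet
facet normal -0.598 0.585 -0.548
outer loop
vertex 2.746 3.319 -0.716
vertex 2.916 4.882 0.765
vertex 3.751 3.782 -1.319
endloop
endfacet
facet normal -0.078 -0.724 -0.686
outer loop
vertex 4.924 2.638 -0.245
vertex 2.746 3.319 -0.716
vertex 3.751 3.782 -1.319
endloop
endfacet
facet normal -0.599 0.584 -0.548
outer loop
vertex 3.751 3.782 -1.319
vertex 2.916 4.882 0.765
vertex 3.92 5.346 0.162
endloop
endfacet
facet normal 0.797 0.368 -0.479
outer loop
vertex 3.92 5.346 0.162
vertex 4.924 2.638 -0.245
vertex 3.751 3.782 -1.319
endloop
endfacet
facet normal -0.797 -0.367 0.479
outer loop
vertex 2.746 3.319 -0.716
vertex 4.089 3.738 1.839
vertex 2.916 4.882 0.765
endloop
endfacet
facet normal -0.078 -0.723 -0.686
outer loop
vertex 3.92 2.174 0.358
vertex 2.746 3.319 -0.716
vertex 4.924 2.638 -0.245
endloop
endfacet
facet normal -0.797 -0.368 0.479
outer loop
vertex 3.92 2.174 0.358
vertex 4.089 3.738 1.839
vertex 2.746 3.319 -0.716
endloop
endfacet
facet normal 0.078 0.724 0.686
outer loop
vertex 2.916 4.882 0.765
vertex 4.089 3.738 1.839
vertex 3.92 5.346 0.162
endloop
endfacet
facet normal 0.797 0.368 -0.479
outer loop
vertex 5.094 4.201 1.236
vertex 4.924 2.638 -0.245
vertex 3.92 5.346 0.162
endloop
endfacet
facet normal 0.078 0.724 0.686
outer loop
vertex 3.92 5.346 0.162
vertex 4.089 3.738 1.839
vertex 5.094 4.201 1.236
endloop
endfacet
facet normal 0.599 -0.584 0.548
outer loop
vertex 5.094 4.201 1.236
vertex 3.92 2.174 0.358
vertex 4.924 2.638 -0.245
endloop
endfacet
facet normal 0.598 -0.584 0.549
outer loop
vertex 4.089 3.738 1.839
vertex 3.92 2.174 0.358
vertex 5.094 4.201 1.236
endloop
endfacet

endsolid


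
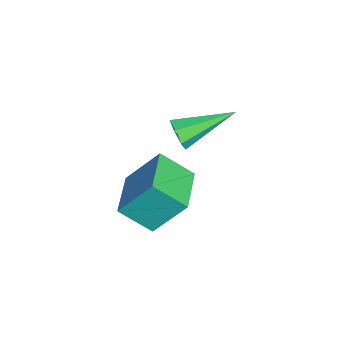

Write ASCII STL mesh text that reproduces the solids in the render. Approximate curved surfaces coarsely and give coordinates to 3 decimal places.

solid 
facet normal -0.990 0.110 -0.087
outer loop
vertex -1.316 -0.248 -1.035
vertex -1.315 0.964 0.493
vertex -1.096 0.969 -2.001
endloop
endfacet
facet normal -0.000 -0.622 -0.783
outer loop
vertex 0.815 0.756 -1.833
vertex -1.316 -0.248 -1.035
vertex -1.096 0.969 -2.001
endloop
endfacet
facet normal -0.990 0.110 -0.087
outer loop
vertex -1.096 0.969 -2.001
vertex -1.315 0.964 0.493
vertex -1.095 2.181 -0.473
endloop
endfacet
facet normal 0.141 0.776 -0.615
outer loop
vertex -1.095 2.181 -0.473
vertex 0.815 0.756 -1.833
vertex -1.096 0.969 -2.001
endloop
endfacet
facet normal -0.141 -0.776 0.615
outer loop
vertex -1.316 -0.248 -1.035
vertex 0.596 0.751 0.661
vertex -1.315 0.964 0.493
endloop
endfacet
facet normal -0.000 -0.622 -0.783
outer loop
vertex 0.595 -0.461 -0.867
vertex -1.316 -0.248 -1.035
vertex 0.815 0.756 -1.833
endloop
endfacet
facet normal -0.141 -0.776 0.615
outer loop
vertex 0.595 -0.461 -0.867
vertex 0.596 0.751 0.661
vertex -1.316 -0.248 -1.035
endloop
endfacet
facet normal 0.000 0.622 0.783
outer loop
vertex -1.315 0.964 0.493
vertex 0.596 0.751 0.661
vertex -1.095 2.181 -0.473
endloop
endfacet
facet normal 0.141 0.776 -0.615
outer loop
vertex 0.816 1.968 -0.305
vertex 0.815 0.756 -1.833
vertex -1.095 2.181 -0.473
endloop
endfacet
facet normal 0.000 0.622 0.783
outer loop
vertex -1.095 2.181 -0.473
vertex 0.596 0.751 0.661
vertex 0.816 1.968 -0.305
endloop
endfacet
facet normal 0.990 -0.110 0.087
outer loop
vertex 0.816 1.968 -0.305
vertex 0.595 -0.461 -0.867
vertex 0.815 0.756 -1.833
endloop
endfacet
facet normal 0.990 -0.110 0.087
outer loop
vertex 0.596 0.751 0.661
vertex 0.595 -0.461 -0.867
vertex 0.816 1.968 -0.305
endloop
endfacet
facet normal 0.247 -0.906 -0.343
outer loop
vertex 0.281 1.487 3.577
vertex -0.054 1.606 3.021
vertex 0.581 1.729 3.154
endloop
endfacet
facet normal 0.719 0.245 0.650
outer loop
vertex 0.281 1.487 3.577
vertex 0.581 1.729 3.154
vertex -0.586 3.554 3.759
endloop
endfacet
facet normal 0.247 -0.906 -0.344
outer loop
vertex 0.581 1.729 3.154
vertex -0.054 1.606 3.021
vertex 0.402 1.879 2.63
endloop
endfacet
facet normal 0.818 0.563 -0.118
outer loop
vertex 0.581 1.729 3.154
vertex 0.402 1.879 2.63
vertex -0.586 3.554 3.759
endloop
endfacet
facet normal 0.248 -0.906 -0.343
outer loop
vertex 0.402 1.879 2.63
vertex -0.054 1.606 3.021
vertex -0.12 1.823 2.401
endloop
endfacet
facet normal 0.251 0.638 -0.728
outer loop
vertex 0.402 1.879 2.63
vertex -0.12 1.823 2.401
vertex -0.586 3.554 3.759
endloop
endfacet
facet normal 0.247 -0.906 -0.343
outer loop
vertex -0.12 1.823 2.401
vertex -0.054 1.606 3.021
vertex -0.592 1.604 2.639
endloop
endfacet
facet normal -0.556 0.415 -0.720
outer loop
vertex -0.12 1.823 2.401
vertex -0.592 1.604 2.639
vertex -0.586 3.554 3.759
endloop
endfacet
facet normal 0.248 -0.906 -0.344
outer loop
vertex -0.592 1.604 2.639
vertex -0.054 1.606 3.021
vertex -0.66 1.386 3.164
endloop
endfacet
facet normal -0.993 0.062 -0.103
outer loop
vertex -0.592 1.604 2.639
vertex -0.66 1.386 3.164
vertex -0.586 3.554 3.759
endloop
endfacet
facet normal 0.248 -0.906 -0.343
outer loop
vertex -0.66 1.386 3.164
vertex -0.054 1.606 3.021
vertex -0.271 1.334 3.582
endloop
endfacet
facet normal -0.733 -0.157 0.662
outer loop
vertex -0.66 1.386 3.164
vertex -0.271 1.334 3.582
vertex -0.586 3.554 3.759
endloop
endfacet
facet normal 0.248 -0.906 -0.343
outer loop
vertex -0.271 1.334 3.582
vertex -0.054 1.606 3.021
vertex 0.281 1.487 3.577
endloop
endfacet
facet normal 0.030 -0.075 0.997
outer loop
vertex -0.271 1.334 3.582
vertex 0.281 1.487 3.577
vertex -0.586 3.554 3.759
endloop
endfacet

endsolid


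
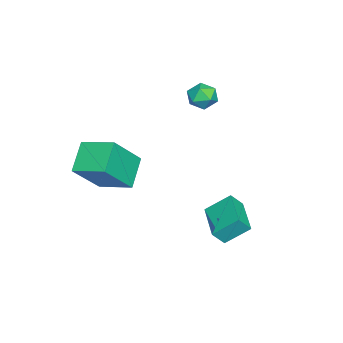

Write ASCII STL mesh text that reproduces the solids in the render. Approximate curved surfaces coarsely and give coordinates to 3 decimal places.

solid 
facet normal -0.366 0.522 -0.770
outer loop
vertex -1.451 2.792 -1.355
vertex 0.164 3.543 -1.614
vertex -1.115 1.78 -2.201
endloop
endfacet
facet normal -0.897 -0.418 0.143
outer loop
vertex -0.804 1.337 -1.546
vertex -1.451 2.792 -1.355
vertex -1.115 1.78 -2.201
endloop
endfacet
facet normal -0.366 0.522 -0.770
outer loop
vertex -1.115 1.78 -2.201
vertex 0.164 3.543 -1.614
vertex 0.499 2.532 -2.459
endloop
endfacet
facet normal 0.247 -0.744 -0.621
outer loop
vertex 0.499 2.532 -2.459
vertex -0.804 1.337 -1.546
vertex -1.115 1.78 -2.201
endloop
endfacet
facet normal -0.247 0.744 0.621
outer loop
vertex -1.451 2.792 -1.355
vertex 0.475 3.1 -0.959
vertex 0.164 3.543 -1.614
endloop
endfacet
facet normal -0.897 -0.418 0.144
outer loop
vertex -1.139 2.348 -0.701
vertex -1.451 2.792 -1.355
vertex -0.804 1.337 -1.546
endloop
endfacet
facet normal -0.247 0.743 0.622
outer loop
vertex -1.139 2.348 -0.701
vertex 0.475 3.1 -0.959
vertex -1.451 2.792 -1.355
endloop
endfacet
facet normal 0.897 0.417 -0.144
outer loop
vertex 0.164 3.543 -1.614
vertex 0.475 3.1 -0.959
vertex 0.499 2.532 -2.459
endloop
endfacet
facet normal 0.246 -0.743 -0.622
outer loop
vertex 0.811 2.088 -1.805
vertex -0.804 1.337 -1.546
vertex 0.499 2.532 -2.459
endloop
endfacet
facet normal 0.897 0.418 -0.144
outer loop
vertex 0.499 2.532 -2.459
vertex 0.475 3.1 -0.959
vertex 0.811 2.088 -1.805
endloop
endfacet
facet normal 0.366 -0.522 0.770
outer loop
vertex 0.811 2.088 -1.805
vertex -1.139 2.348 -0.701
vertex -0.804 1.337 -1.546
endloop
endfacet
facet normal 0.366 -0.522 0.770
outer loop
vertex 0.475 3.1 -0.959
vertex -1.139 2.348 -0.701
vertex 0.811 2.088 -1.805
endloop
endfacet
facet normal -0.563 0.347 -0.751
outer loop
vertex -0.15 -2.554 1.31
vertex 0.175 -1.063 1.755
vertex 1.084 -2.548 0.388
endloop
endfacet
facet normal -0.205 -0.938 -0.280
outer loop
vertex 2.265 -3.277 1.965
vertex -0.15 -2.554 1.31
vertex 1.084 -2.548 0.388
endloop
endfacet
facet normal -0.562 0.347 -0.751
outer loop
vertex 1.084 -2.548 0.388
vertex 0.175 -1.063 1.755
vertex 1.409 -1.057 0.834
endloop
endfacet
facet normal 0.801 0.004 -0.598
outer loop
vertex 1.409 -1.057 0.834
vertex 2.265 -3.277 1.965
vertex 1.084 -2.548 0.388
endloop
endfacet
facet normal -0.801 -0.004 0.598
outer loop
vertex -0.15 -2.554 1.31
vertex 1.356 -1.792 3.332
vertex 0.175 -1.063 1.755
endloop
endfacet
facet normal -0.205 -0.938 -0.280
outer loop
vertex 1.031 -3.283 2.886
vertex -0.15 -2.554 1.31
vertex 2.265 -3.277 1.965
endloop
endfacet
facet normal -0.801 -0.004 0.598
outer loop
vertex 1.031 -3.283 2.886
vertex 1.356 -1.792 3.332
vertex -0.15 -2.554 1.31
endloop
endfacet
facet normal 0.205 0.938 0.280
outer loop
vertex 0.175 -1.063 1.755
vertex 1.356 -1.792 3.332
vertex 1.409 -1.057 0.834
endloop
endfacet
facet normal 0.801 0.004 -0.598
outer loop
vertex 2.59 -1.786 2.41
vertex 2.265 -3.277 1.965
vertex 1.409 -1.057 0.834
endloop
endfacet
facet normal 0.205 0.938 0.280
outer loop
vertex 1.409 -1.057 0.834
vertex 1.356 -1.792 3.332
vertex 2.59 -1.786 2.41
endloop
endfacet
facet normal 0.562 -0.347 0.751
outer loop
vertex 2.59 -1.786 2.41
vertex 1.031 -3.283 2.886
vertex 2.265 -3.277 1.965
endloop
endfacet
facet normal 0.562 -0.347 0.750
outer loop
vertex 1.356 -1.792 3.332
vertex 1.031 -3.283 2.886
vertex 2.59 -1.786 2.41
endloop
endfacet
facet normal -0.739 0.325 0.590
outer loop
vertex -4.151 0.72 3.528
vertex -3.897 0.3 4.077
vertex -3.655 0.991 4.0
endloop
endfacet
facet normal -0.558 0.822 0.114
outer loop
vertex -4.151 0.72 3.528
vertex -3.655 0.991 4.0
vertex -3.594 1.132 3.28
endloop
endfacet
facet normal -0.643 0.544 -0.540
outer loop
vertex -4.151 0.72 3.528
vertex -3.594 1.132 3.28
vertex -3.797 0.527 2.912
endloop
endfacet
facet normal -0.877 -0.125 -0.465
outer loop
vertex -4.151 0.72 3.528
vertex -3.797 0.527 2.912
vertex -3.985 0.014 3.405
endloop
endfacet
facet normal -0.937 -0.261 0.234
outer loop
vertex -4.151 0.72 3.528
vertex -3.985 0.014 3.405
vertex -3.897 0.3 4.077
endloop
endfacet
facet normal 0.136 0.970 0.201
outer loop
vertex -3.594 1.132 3.28
vertex -3.655 0.991 4.0
vertex -2.995 0.966 3.675
endloop
endfacet
facet normal -0.159 0.164 0.973
outer loop
vertex -3.655 0.991 4.0
vertex -3.897 0.3 4.077
vertex -3.183 0.453 4.168
endloop
endfacet
facet normal -0.478 -0.784 0.396
outer loop
vertex -3.897 0.3 4.077
vertex -3.985 0.014 3.405
vertex -3.386 -0.152 3.8
endloop
endfacet
facet normal -0.382 -0.564 -0.732
outer loop
vertex -3.985 0.014 3.405
vertex -3.797 0.527 2.912
vertex -3.325 -0.011 3.08
endloop
endfacet
facet normal -0.003 0.520 -0.854
outer loop
vertex -3.797 0.527 2.912
vertex -3.594 1.132 3.28
vertex -3.083 0.68 3.003
endloop
endfacet
facet normal 0.877 0.125 0.465
outer loop
vertex -2.829 0.26 3.552
vertex -2.995 0.966 3.675
vertex -3.183 0.453 4.168
endloop
endfacet
facet normal 0.643 -0.544 0.540
outer loop
vertex -2.829 0.26 3.552
vertex -3.183 0.453 4.168
vertex -3.386 -0.152 3.8
endloop
endfacet
facet normal 0.558 -0.822 -0.114
outer loop
vertex -2.829 0.26 3.552
vertex -3.386 -0.152 3.8
vertex -3.325 -0.011 3.08
endloop
endfacet
facet normal 0.739 -0.325 -0.590
outer loop
vertex -2.829 0.26 3.552
vertex -3.325 -0.011 3.08
vertex -3.083 0.68 3.003
endloop
endfacet
facet normal 0.937 0.261 -0.234
outer loop
vertex -2.829 0.26 3.552
vertex -3.083 0.68 3.003
vertex -2.995 0.966 3.675
endloop
endfacet
facet normal 0.382 0.564 0.732
outer loop
vertex -3.183 0.453 4.168
vertex -2.995 0.966 3.675
vertex -3.655 0.991 4.0
endloop
endfacet
facet normal 0.003 -0.520 0.854
outer loop
vertex -3.386 -0.152 3.8
vertex -3.183 0.453 4.168
vertex -3.897 0.3 4.077
endloop
endfacet
facet normal -0.136 -0.970 -0.201
outer loop
vertex -3.325 -0.011 3.08
vertex -3.386 -0.152 3.8
vertex -3.985 0.014 3.405
endloop
endfacet
facet normal 0.159 -0.164 -0.973
outer loop
vertex -3.083 0.68 3.003
vertex -3.325 -0.011 3.08
vertex -3.797 0.527 2.912
endloop
endfacet
facet normal 0.478 0.784 -0.396
outer loop
vertex -2.995 0.966 3.675
vertex -3.083 0.68 3.003
vertex -3.594 1.132 3.28
endloop
endfacet

endsolid


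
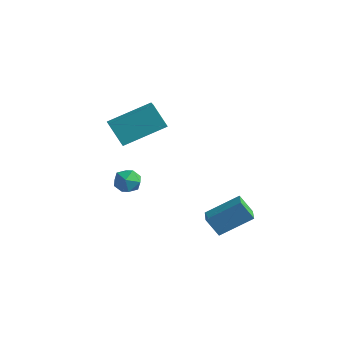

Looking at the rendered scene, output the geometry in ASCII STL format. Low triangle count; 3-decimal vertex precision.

solid 
facet normal -0.532 -0.202 0.822
outer loop
vertex 2.925 0.325 -0.986
vertex 2.317 1.049 -1.202
vertex 1.914 -0.805 -1.918
endloop
endfacet
facet normal 0.628 -0.746 0.223
outer loop
vertex 2.483 -0.589 -2.798
vertex 2.925 0.325 -0.986
vertex 1.914 -0.805 -1.918
endloop
endfacet
facet normal -0.533 -0.202 0.822
outer loop
vertex 1.914 -0.805 -1.918
vertex 2.317 1.049 -1.202
vertex 1.305 -0.081 -2.135
endloop
endfacet
facet normal -0.568 -0.635 -0.523
outer loop
vertex 1.305 -0.081 -2.135
vertex 2.483 -0.589 -2.798
vertex 1.914 -0.805 -1.918
endloop
endfacet
facet normal 0.569 0.634 0.524
outer loop
vertex 2.925 0.325 -0.986
vertex 2.886 1.265 -2.082
vertex 2.317 1.049 -1.202
endloop
endfacet
facet normal 0.627 -0.746 0.223
outer loop
vertex 3.495 0.541 -1.865
vertex 2.925 0.325 -0.986
vertex 2.483 -0.589 -2.798
endloop
endfacet
facet normal 0.568 0.635 0.524
outer loop
vertex 3.495 0.541 -1.865
vertex 2.886 1.265 -2.082
vertex 2.925 0.325 -0.986
endloop
endfacet
facet normal -0.628 0.746 -0.223
outer loop
vertex 2.317 1.049 -1.202
vertex 2.886 1.265 -2.082
vertex 1.305 -0.081 -2.135
endloop
endfacet
facet normal -0.569 -0.634 -0.524
outer loop
vertex 1.875 0.135 -3.014
vertex 2.483 -0.589 -2.798
vertex 1.305 -0.081 -2.135
endloop
endfacet
facet normal -0.627 0.746 -0.224
outer loop
vertex 1.305 -0.081 -2.135
vertex 2.886 1.265 -2.082
vertex 1.875 0.135 -3.014
endloop
endfacet
facet normal 0.532 0.202 -0.822
outer loop
vertex 1.875 0.135 -3.014
vertex 3.495 0.541 -1.865
vertex 2.483 -0.589 -2.798
endloop
endfacet
facet normal 0.533 0.202 -0.822
outer loop
vertex 2.886 1.265 -2.082
vertex 3.495 0.541 -1.865
vertex 1.875 0.135 -3.014
endloop
endfacet
facet normal -0.060 0.806 0.589
outer loop
vertex -2.863 0.563 -1.92
vertex -3.535 0.355 -1.704
vertex -2.941 0.127 -1.332
endloop
endfacet
facet normal 0.618 0.590 0.520
outer loop
vertex -2.863 0.563 -1.92
vertex -2.941 0.127 -1.332
vertex -2.405 -0.005 -1.819
endloop
endfacet
facet normal 0.781 0.599 -0.175
outer loop
vertex -2.863 0.563 -1.92
vertex -2.405 -0.005 -1.819
vertex -2.667 0.141 -2.491
endloop
endfacet
facet normal 0.207 0.819 -0.534
outer loop
vertex -2.863 0.563 -1.92
vertex -2.667 0.141 -2.491
vertex -3.365 0.364 -2.42
endloop
endfacet
facet normal -0.313 0.948 -0.062
outer loop
vertex -2.863 0.563 -1.92
vertex -3.365 0.364 -2.42
vertex -3.535 0.355 -1.704
endloop
endfacet
facet normal 0.658 -0.086 0.748
outer loop
vertex -2.405 -0.005 -1.819
vertex -2.941 0.127 -1.332
vertex -2.795 -0.564 -1.54
endloop
endfacet
facet normal -0.437 0.264 0.860
outer loop
vertex -2.941 0.127 -1.332
vertex -3.535 0.355 -1.704
vertex -3.493 -0.341 -1.469
endloop
endfacet
facet normal -0.847 0.494 -0.195
outer loop
vertex -3.535 0.355 -1.704
vertex -3.365 0.364 -2.42
vertex -3.755 -0.195 -2.141
endloop
endfacet
facet normal -0.006 0.287 -0.958
outer loop
vertex -3.365 0.364 -2.42
vertex -2.667 0.141 -2.491
vertex -3.219 -0.327 -2.628
endloop
endfacet
facet normal 0.924 -0.071 -0.376
outer loop
vertex -2.667 0.141 -2.491
vertex -2.405 -0.005 -1.819
vertex -2.625 -0.555 -2.256
endloop
endfacet
facet normal -0.207 -0.819 0.534
outer loop
vertex -3.297 -0.763 -2.04
vertex -2.795 -0.564 -1.54
vertex -3.493 -0.341 -1.469
endloop
endfacet
facet normal -0.781 -0.599 0.175
outer loop
vertex -3.297 -0.763 -2.04
vertex -3.493 -0.341 -1.469
vertex -3.755 -0.195 -2.141
endloop
endfacet
facet normal -0.618 -0.590 -0.520
outer loop
vertex -3.297 -0.763 -2.04
vertex -3.755 -0.195 -2.141
vertex -3.219 -0.327 -2.628
endloop
endfacet
facet normal 0.060 -0.806 -0.589
outer loop
vertex -3.297 -0.763 -2.04
vertex -3.219 -0.327 -2.628
vertex -2.625 -0.555 -2.256
endloop
endfacet
facet normal 0.313 -0.948 0.062
outer loop
vertex -3.297 -0.763 -2.04
vertex -2.625 -0.555 -2.256
vertex -2.795 -0.564 -1.54
endloop
endfacet
facet normal 0.006 -0.287 0.958
outer loop
vertex -3.493 -0.341 -1.469
vertex -2.795 -0.564 -1.54
vertex -2.941 0.127 -1.332
endloop
endfacet
facet normal -0.924 0.071 0.376
outer loop
vertex -3.755 -0.195 -2.141
vertex -3.493 -0.341 -1.469
vertex -3.535 0.355 -1.704
endloop
endfacet
facet normal -0.658 0.086 -0.748
outer loop
vertex -3.219 -0.327 -2.628
vertex -3.755 -0.195 -2.141
vertex -3.365 0.364 -2.42
endloop
endfacet
facet normal 0.437 -0.264 -0.860
outer loop
vertex -2.625 -0.555 -2.256
vertex -3.219 -0.327 -2.628
vertex -2.667 0.141 -2.491
endloop
endfacet
facet normal 0.847 -0.494 0.195
outer loop
vertex -2.795 -0.564 -1.54
vertex -2.625 -0.555 -2.256
vertex -2.405 -0.005 -1.819
endloop
endfacet
facet normal -0.674 0.629 -0.388
outer loop
vertex -3.144 -1.332 2.52
vertex -2.046 0.358 3.351
vertex -2.42 -1.249 1.395
endloop
endfacet
facet normal -0.504 -0.775 -0.381
outer loop
vertex -1.874 -1.758 1.709
vertex -3.144 -1.332 2.52
vertex -2.42 -1.249 1.395
endloop
endfacet
facet normal -0.675 0.628 -0.387
outer loop
vertex -2.42 -1.249 1.395
vertex -2.046 0.358 3.351
vertex -1.323 0.441 2.226
endloop
endfacet
facet normal 0.540 0.062 -0.839
outer loop
vertex -1.323 0.441 2.226
vertex -1.874 -1.758 1.709
vertex -2.42 -1.249 1.395
endloop
endfacet
facet normal -0.540 -0.062 0.839
outer loop
vertex -3.144 -1.332 2.52
vertex -1.5 -0.151 3.665
vertex -2.046 0.358 3.351
endloop
endfacet
facet normal -0.503 -0.776 -0.381
outer loop
vertex -2.597 -1.841 2.834
vertex -3.144 -1.332 2.52
vertex -1.874 -1.758 1.709
endloop
endfacet
facet normal -0.540 -0.062 0.839
outer loop
vertex -2.597 -1.841 2.834
vertex -1.5 -0.151 3.665
vertex -3.144 -1.332 2.52
endloop
endfacet
facet normal 0.504 0.775 0.381
outer loop
vertex -2.046 0.358 3.351
vertex -1.5 -0.151 3.665
vertex -1.323 0.441 2.226
endloop
endfacet
facet normal 0.540 0.062 -0.840
outer loop
vertex -0.776 -0.068 2.54
vertex -1.874 -1.758 1.709
vertex -1.323 0.441 2.226
endloop
endfacet
facet normal 0.503 0.776 0.381
outer loop
vertex -1.323 0.441 2.226
vertex -1.5 -0.151 3.665
vertex -0.776 -0.068 2.54
endloop
endfacet
facet normal 0.675 -0.629 0.387
outer loop
vertex -0.776 -0.068 2.54
vertex -2.597 -1.841 2.834
vertex -1.874 -1.758 1.709
endloop
endfacet
facet normal 0.674 -0.628 0.388
outer loop
vertex -1.5 -0.151 3.665
vertex -2.597 -1.841 2.834
vertex -0.776 -0.068 2.54
endloop
endfacet

endsolid


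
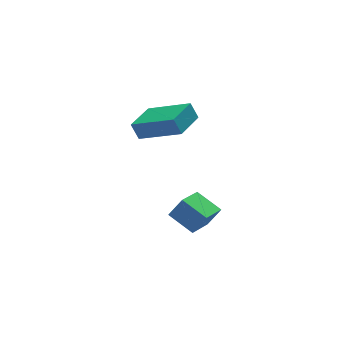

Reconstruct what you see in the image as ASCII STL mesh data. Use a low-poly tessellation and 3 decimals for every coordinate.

solid 
facet normal -0.513 0.157 -0.844
outer loop
vertex -3.293 -4.037 -4.371
vertex -3.942 -3.02 -3.788
vertex -2.237 -3.096 -4.838
endloop
endfacet
facet normal 0.484 -0.759 -0.435
outer loop
vertex -1.698 -3.26 -3.952
vertex -3.293 -4.037 -4.371
vertex -2.237 -3.096 -4.838
endloop
endfacet
facet normal -0.513 0.157 -0.844
outer loop
vertex -2.237 -3.096 -4.838
vertex -3.942 -3.02 -3.788
vertex -2.886 -2.079 -4.255
endloop
endfacet
facet normal 0.708 0.632 -0.314
outer loop
vertex -2.886 -2.079 -4.255
vertex -1.698 -3.26 -3.952
vertex -2.237 -3.096 -4.838
endloop
endfacet
facet normal -0.708 -0.632 0.314
outer loop
vertex -3.293 -4.037 -4.371
vertex -3.403 -3.184 -2.902
vertex -3.942 -3.02 -3.788
endloop
endfacet
facet normal 0.484 -0.759 -0.435
outer loop
vertex -2.754 -4.201 -3.485
vertex -3.293 -4.037 -4.371
vertex -1.698 -3.26 -3.952
endloop
endfacet
facet normal -0.708 -0.632 0.314
outer loop
vertex -2.754 -4.201 -3.485
vertex -3.403 -3.184 -2.902
vertex -3.293 -4.037 -4.371
endloop
endfacet
facet normal -0.484 0.759 0.435
outer loop
vertex -3.942 -3.02 -3.788
vertex -3.403 -3.184 -2.902
vertex -2.886 -2.079 -4.255
endloop
endfacet
facet normal 0.708 0.632 -0.314
outer loop
vertex -2.347 -2.243 -3.369
vertex -1.698 -3.26 -3.952
vertex -2.886 -2.079 -4.255
endloop
endfacet
facet normal -0.484 0.759 0.435
outer loop
vertex -2.886 -2.079 -4.255
vertex -3.403 -3.184 -2.902
vertex -2.347 -2.243 -3.369
endloop
endfacet
facet normal 0.513 -0.157 0.844
outer loop
vertex -2.347 -2.243 -3.369
vertex -2.754 -4.201 -3.485
vertex -1.698 -3.26 -3.952
endloop
endfacet
facet normal 0.513 -0.157 0.844
outer loop
vertex -3.403 -3.184 -2.902
vertex -2.754 -4.201 -3.485
vertex -2.347 -2.243 -3.369
endloop
endfacet
facet normal -0.742 -0.671 -0.009
outer loop
vertex -3.711 -3.017 1.975
vertex -4.987 -1.593 1.082
vertex -3.47 -3.273 1.223
endloop
endfacet
facet normal 0.605 -0.675 0.423
outer loop
vertex -2.313 -2.227 1.238
vertex -3.711 -3.017 1.975
vertex -3.47 -3.273 1.223
endloop
endfacet
facet normal -0.742 -0.671 -0.009
outer loop
vertex -3.47 -3.273 1.223
vertex -4.987 -1.593 1.082
vertex -4.746 -1.849 0.331
endloop
endfacet
facet normal 0.290 -0.308 -0.906
outer loop
vertex -4.746 -1.849 0.331
vertex -2.313 -2.227 1.238
vertex -3.47 -3.273 1.223
endloop
endfacet
facet normal -0.290 0.308 0.906
outer loop
vertex -3.711 -3.017 1.975
vertex -3.83 -0.547 1.097
vertex -4.987 -1.593 1.082
endloop
endfacet
facet normal 0.605 -0.674 0.424
outer loop
vertex -2.554 -1.971 1.989
vertex -3.711 -3.017 1.975
vertex -2.313 -2.227 1.238
endloop
endfacet
facet normal -0.290 0.308 0.906
outer loop
vertex -2.554 -1.971 1.989
vertex -3.83 -0.547 1.097
vertex -3.711 -3.017 1.975
endloop
endfacet
facet normal -0.604 0.675 -0.424
outer loop
vertex -4.987 -1.593 1.082
vertex -3.83 -0.547 1.097
vertex -4.746 -1.849 0.331
endloop
endfacet
facet normal 0.290 -0.308 -0.906
outer loop
vertex -3.589 -0.803 0.345
vertex -2.313 -2.227 1.238
vertex -4.746 -1.849 0.331
endloop
endfacet
facet normal -0.605 0.675 -0.423
outer loop
vertex -4.746 -1.849 0.331
vertex -3.83 -0.547 1.097
vertex -3.589 -0.803 0.345
endloop
endfacet
facet normal 0.742 0.671 0.009
outer loop
vertex -3.589 -0.803 0.345
vertex -2.554 -1.971 1.989
vertex -2.313 -2.227 1.238
endloop
endfacet
facet normal 0.742 0.671 0.009
outer loop
vertex -3.83 -0.547 1.097
vertex -2.554 -1.971 1.989
vertex -3.589 -0.803 0.345
endloop
endfacet

endsolid


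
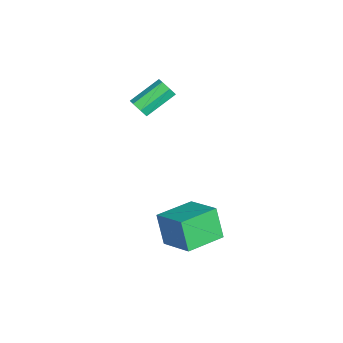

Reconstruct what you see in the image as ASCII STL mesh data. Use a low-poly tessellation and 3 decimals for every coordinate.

solid 
facet normal 0.488 -0.699 -0.523
outer loop
vertex -0.752 -2.614 1.287
vertex -1.209 -3.059 1.456
vertex -1.199 -2.659 0.93
endloop
endfacet
facet normal 0.394 0.710 -0.583
outer loop
vertex -0.752 -2.614 1.287
vertex -1.199 -2.659 0.93
vertex -1.713 -1.236 2.315
endloop
endfacet
facet normal 0.393 0.710 -0.584
outer loop
vertex -1.713 -1.236 2.315
vertex -1.199 -2.659 0.93
vertex -2.16 -1.281 1.959
endloop
endfacet
facet normal -0.487 0.700 0.523
outer loop
vertex -1.713 -1.236 2.315
vertex -2.16 -1.281 1.959
vertex -2.171 -1.681 2.484
endloop
endfacet
facet normal 0.488 -0.699 -0.522
outer loop
vertex -1.199 -2.659 0.93
vertex -1.209 -3.059 1.456
vertex -1.653 -3.006 0.97
endloop
endfacet
facet normal -0.365 0.380 -0.850
outer loop
vertex -1.199 -2.659 0.93
vertex -1.653 -3.006 0.97
vertex -2.16 -1.281 1.959
endloop
endfacet
facet normal -0.365 0.380 -0.850
outer loop
vertex -2.16 -1.281 1.959
vertex -1.653 -3.006 0.97
vertex -2.614 -1.628 1.999
endloop
endfacet
facet normal -0.488 0.699 0.522
outer loop
vertex -2.16 -1.281 1.959
vertex -2.614 -1.628 1.999
vertex -2.171 -1.681 2.484
endloop
endfacet
facet normal 0.488 -0.699 -0.522
outer loop
vertex -1.653 -3.006 0.97
vertex -1.209 -3.059 1.456
vertex -1.773 -3.392 1.375
endloop
endfacet
facet normal -0.847 -0.236 -0.476
outer loop
vertex -1.653 -3.006 0.97
vertex -1.773 -3.392 1.375
vertex -2.614 -1.628 1.999
endloop
endfacet
facet normal -0.847 -0.235 -0.477
outer loop
vertex -2.614 -1.628 1.999
vertex -1.773 -3.392 1.375
vertex -2.735 -2.014 2.404
endloop
endfacet
facet normal -0.487 0.700 0.522
outer loop
vertex -2.614 -1.628 1.999
vertex -2.735 -2.014 2.404
vertex -2.171 -1.681 2.484
endloop
endfacet
facet normal 0.488 -0.699 -0.522
outer loop
vertex -1.773 -3.392 1.375
vertex -1.209 -3.059 1.456
vertex -1.469 -3.528 1.841
endloop
endfacet
facet normal -0.693 -0.674 0.255
outer loop
vertex -1.773 -3.392 1.375
vertex -1.469 -3.528 1.841
vertex -2.735 -2.014 2.404
endloop
endfacet
facet normal -0.692 -0.674 0.256
outer loop
vertex -2.735 -2.014 2.404
vertex -1.469 -3.528 1.841
vertex -2.43 -2.15 2.87
endloop
endfacet
facet normal -0.487 0.699 0.523
outer loop
vertex -2.735 -2.014 2.404
vertex -2.43 -2.15 2.87
vertex -2.171 -1.681 2.484
endloop
endfacet
facet normal 0.489 -0.699 -0.522
outer loop
vertex -1.469 -3.528 1.841
vertex -1.209 -3.059 1.456
vertex -0.969 -3.31 2.017
endloop
endfacet
facet normal -0.016 -0.605 0.796
outer loop
vertex -1.469 -3.528 1.841
vertex -0.969 -3.31 2.017
vertex -2.43 -2.15 2.87
endloop
endfacet
facet normal -0.015 -0.605 0.796
outer loop
vertex -2.43 -2.15 2.87
vertex -0.969 -3.31 2.017
vertex -1.93 -1.932 3.045
endloop
endfacet
facet normal -0.488 0.699 0.522
outer loop
vertex -2.43 -2.15 2.87
vertex -1.93 -1.932 3.045
vertex -2.171 -1.681 2.484
endloop
endfacet
facet normal 0.487 -0.700 -0.522
outer loop
vertex -0.969 -3.31 2.017
vertex -1.209 -3.059 1.456
vertex -0.65 -2.904 1.77
endloop
endfacet
facet normal 0.672 -0.080 0.736
outer loop
vertex -0.969 -3.31 2.017
vertex -0.65 -2.904 1.77
vertex -1.93 -1.932 3.045
endloop
endfacet
facet normal 0.672 -0.082 0.736
outer loop
vertex -1.93 -1.932 3.045
vertex -0.65 -2.904 1.77
vertex -1.611 -1.526 2.799
endloop
endfacet
facet normal -0.487 0.700 0.522
outer loop
vertex -1.93 -1.932 3.045
vertex -1.611 -1.526 2.799
vertex -2.171 -1.681 2.484
endloop
endfacet
facet normal 0.488 -0.699 -0.523
outer loop
vertex -0.65 -2.904 1.77
vertex -1.209 -3.059 1.456
vertex -0.752 -2.614 1.287
endloop
endfacet
facet normal 0.855 0.505 0.122
outer loop
vertex -0.65 -2.904 1.77
vertex -0.752 -2.614 1.287
vertex -1.611 -1.526 2.799
endloop
endfacet
facet normal 0.855 0.505 0.122
outer loop
vertex -1.611 -1.526 2.799
vertex -0.752 -2.614 1.287
vertex -1.713 -1.236 2.315
endloop
endfacet
facet normal -0.487 0.700 0.522
outer loop
vertex -1.611 -1.526 2.799
vertex -1.713 -1.236 2.315
vertex -2.171 -1.681 2.484
endloop
endfacet
facet normal -0.665 -0.640 -0.386
outer loop
vertex 2.739 -1.802 -3.467
vertex 1.259 -0.192 -3.586
vertex 3.331 -1.385 -5.18
endloop
endfacet
facet normal 0.676 -0.735 0.055
outer loop
vertex 4.721 -0.048 -4.374
vertex 2.739 -1.802 -3.467
vertex 3.331 -1.385 -5.18
endloop
endfacet
facet normal -0.665 -0.640 -0.386
outer loop
vertex 3.331 -1.385 -5.18
vertex 1.259 -0.192 -3.586
vertex 1.851 0.225 -5.299
endloop
endfacet
facet normal 0.318 0.224 -0.921
outer loop
vertex 1.851 0.225 -5.299
vertex 4.721 -0.048 -4.374
vertex 3.331 -1.385 -5.18
endloop
endfacet
facet normal -0.318 -0.224 0.921
outer loop
vertex 2.739 -1.802 -3.467
vertex 2.649 1.145 -2.78
vertex 1.259 -0.192 -3.586
endloop
endfacet
facet normal 0.676 -0.735 0.055
outer loop
vertex 4.129 -0.465 -2.661
vertex 2.739 -1.802 -3.467
vertex 4.721 -0.048 -4.374
endloop
endfacet
facet normal -0.318 -0.224 0.921
outer loop
vertex 4.129 -0.465 -2.661
vertex 2.649 1.145 -2.78
vertex 2.739 -1.802 -3.467
endloop
endfacet
facet normal -0.676 0.735 -0.055
outer loop
vertex 1.259 -0.192 -3.586
vertex 2.649 1.145 -2.78
vertex 1.851 0.225 -5.299
endloop
endfacet
facet normal 0.318 0.224 -0.921
outer loop
vertex 3.241 1.562 -4.493
vertex 4.721 -0.048 -4.374
vertex 1.851 0.225 -5.299
endloop
endfacet
facet normal -0.676 0.735 -0.055
outer loop
vertex 1.851 0.225 -5.299
vertex 2.649 1.145 -2.78
vertex 3.241 1.562 -4.493
endloop
endfacet
facet normal 0.665 0.640 0.386
outer loop
vertex 3.241 1.562 -4.493
vertex 4.129 -0.465 -2.661
vertex 4.721 -0.048 -4.374
endloop
endfacet
facet normal 0.665 0.640 0.386
outer loop
vertex 2.649 1.145 -2.78
vertex 4.129 -0.465 -2.661
vertex 3.241 1.562 -4.493
endloop
endfacet

endsolid


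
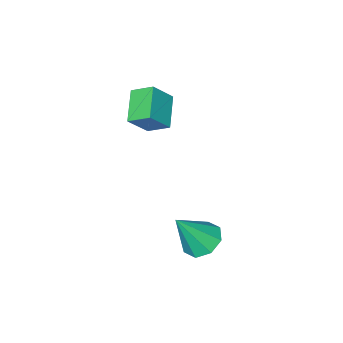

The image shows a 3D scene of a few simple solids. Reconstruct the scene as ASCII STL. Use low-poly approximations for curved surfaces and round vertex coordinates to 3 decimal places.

solid 
facet normal -0.653 0.122 -0.747
outer loop
vertex -1.657 -0.515 2.371
vertex -0.687 0.428 1.678
vertex -1.228 -1.328 1.863
endloop
endfacet
facet normal -0.638 -0.621 0.455
outer loop
vertex -0.373 -1.488 2.842
vertex -1.657 -0.515 2.371
vertex -1.228 -1.328 1.863
endloop
endfacet
facet normal -0.654 0.123 -0.747
outer loop
vertex -1.228 -1.328 1.863
vertex -0.687 0.428 1.678
vertex -0.259 -0.385 1.17
endloop
endfacet
facet normal 0.408 -0.775 -0.483
outer loop
vertex -0.259 -0.385 1.17
vertex -0.373 -1.488 2.842
vertex -1.228 -1.328 1.863
endloop
endfacet
facet normal -0.408 0.775 0.483
outer loop
vertex -1.657 -0.515 2.371
vertex 0.168 0.268 2.657
vertex -0.687 0.428 1.678
endloop
endfacet
facet normal -0.638 -0.621 0.456
outer loop
vertex -0.801 -0.675 3.35
vertex -1.657 -0.515 2.371
vertex -0.373 -1.488 2.842
endloop
endfacet
facet normal -0.408 0.775 0.483
outer loop
vertex -0.801 -0.675 3.35
vertex 0.168 0.268 2.657
vertex -1.657 -0.515 2.371
endloop
endfacet
facet normal 0.638 0.621 -0.456
outer loop
vertex -0.687 0.428 1.678
vertex 0.168 0.268 2.657
vertex -0.259 -0.385 1.17
endloop
endfacet
facet normal 0.408 -0.775 -0.483
outer loop
vertex 0.597 -0.545 2.149
vertex -0.373 -1.488 2.842
vertex -0.259 -0.385 1.17
endloop
endfacet
facet normal 0.637 0.621 -0.456
outer loop
vertex -0.259 -0.385 1.17
vertex 0.168 0.268 2.657
vertex 0.597 -0.545 2.149
endloop
endfacet
facet normal 0.653 -0.123 0.747
outer loop
vertex 0.597 -0.545 2.149
vertex -0.801 -0.675 3.35
vertex -0.373 -1.488 2.842
endloop
endfacet
facet normal 0.653 -0.122 0.747
outer loop
vertex 0.168 0.268 2.657
vertex -0.801 -0.675 3.35
vertex 0.597 -0.545 2.149
endloop
endfacet
facet normal -0.516 0.188 -0.835
outer loop
vertex 1.513 4.399 -2.038
vertex 0.826 3.979 -1.708
vertex 1.108 4.802 -1.697
endloop
endfacet
facet normal 0.755 0.640 0.141
outer loop
vertex 1.513 4.399 -2.038
vertex 1.108 4.802 -1.697
vertex 1.814 3.621 -0.112
endloop
endfacet
facet normal -0.517 0.188 -0.835
outer loop
vertex 1.108 4.802 -1.697
vertex 0.826 3.979 -1.708
vertex 0.538 4.724 -1.362
endloop
endfacet
facet normal 0.197 0.826 0.528
outer loop
vertex 1.108 4.802 -1.697
vertex 0.538 4.724 -1.362
vertex 1.814 3.621 -0.112
endloop
endfacet
facet normal -0.518 0.188 -0.835
outer loop
vertex 0.538 4.724 -1.362
vertex 0.826 3.979 -1.708
vertex 0.137 4.209 -1.229
endloop
endfacet
facet normal -0.360 0.486 0.796
outer loop
vertex 0.538 4.724 -1.362
vertex 0.137 4.209 -1.229
vertex 1.814 3.621 -0.112
endloop
endfacet
facet normal -0.518 0.188 -0.835
outer loop
vertex 0.137 4.209 -1.229
vertex 0.826 3.979 -1.708
vertex 0.14 3.56 -1.377
endloop
endfacet
facet normal -0.589 -0.182 0.788
outer loop
vertex 0.137 4.209 -1.229
vertex 0.14 3.56 -1.377
vertex 1.814 3.621 -0.112
endloop
endfacet
facet normal -0.517 0.187 -0.835
outer loop
vertex 0.14 3.56 -1.377
vertex 0.826 3.979 -1.708
vertex 0.544 3.156 -1.718
endloop
endfacet
facet normal -0.355 -0.784 0.508
outer loop
vertex 0.14 3.56 -1.377
vertex 0.544 3.156 -1.718
vertex 1.814 3.621 -0.112
endloop
endfacet
facet normal -0.517 0.187 -0.835
outer loop
vertex 0.544 3.156 -1.718
vertex 0.826 3.979 -1.708
vertex 1.114 3.235 -2.053
endloop
endfacet
facet normal 0.205 -0.972 0.119
outer loop
vertex 0.544 3.156 -1.718
vertex 1.114 3.235 -2.053
vertex 1.814 3.621 -0.112
endloop
endfacet
facet normal -0.516 0.188 -0.836
outer loop
vertex 1.114 3.235 -2.053
vertex 0.826 3.979 -1.708
vertex 1.516 3.749 -2.186
endloop
endfacet
facet normal 0.760 -0.633 -0.148
outer loop
vertex 1.114 3.235 -2.053
vertex 1.516 3.749 -2.186
vertex 1.814 3.621 -0.112
endloop
endfacet
facet normal -0.516 0.188 -0.836
outer loop
vertex 1.516 3.749 -2.186
vertex 0.826 3.979 -1.708
vertex 1.513 4.399 -2.038
endloop
endfacet
facet normal 0.989 0.036 -0.140
outer loop
vertex 1.516 3.749 -2.186
vertex 1.513 4.399 -2.038
vertex 1.814 3.621 -0.112
endloop
endfacet

endsolid
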